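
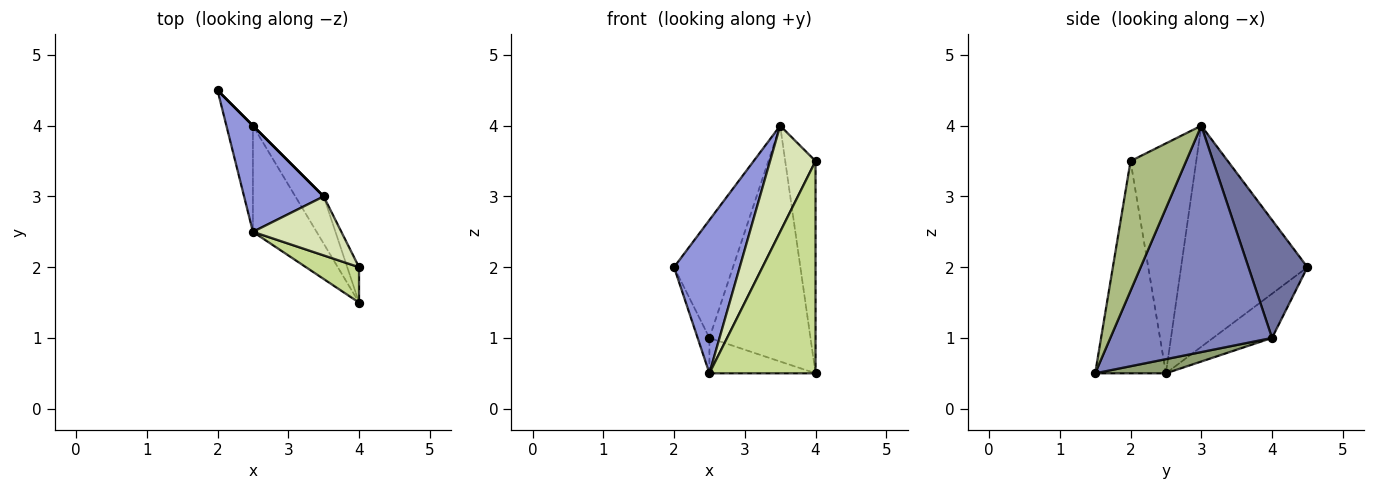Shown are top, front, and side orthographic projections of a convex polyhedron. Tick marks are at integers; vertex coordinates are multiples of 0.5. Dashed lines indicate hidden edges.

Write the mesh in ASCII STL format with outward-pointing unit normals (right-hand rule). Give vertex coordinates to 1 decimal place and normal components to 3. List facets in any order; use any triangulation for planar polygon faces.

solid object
 facet normal 0.707 0.707 0.000
  outer loop
   vertex 2.5 4.0 1.0
   vertex 2.0 4.5 2.0
   vertex 3.5 3.0 4.0
  endloop
 endfacet
 facet normal 0.843 0.527 -0.105
  outer loop
   vertex 2.5 4.0 1.0
   vertex 3.5 3.0 4.0
   vertex 4.0 1.5 0.5
  endloop
 endfacet
 facet normal -0.845 -0.439 0.304
  outer loop
   vertex 2.5 2.5 0.5
   vertex 3.5 3.0 4.0
   vertex 2.0 4.5 2.0
  endloop
 endfacet
 facet normal -0.845 0.169 -0.507
  outer loop
   vertex 2.5 2.5 0.5
   vertex 2.0 4.5 2.0
   vertex 2.5 4.0 1.0
  endloop
 endfacet
 facet normal 0.206 0.309 -0.928
  outer loop
   vertex 2.5 2.5 0.5
   vertex 2.5 4.0 1.0
   vertex 4.0 1.5 0.5
  endloop
 endfacet
 facet normal 0.875 0.477 -0.080
  outer loop
   vertex 4.0 2.0 3.5
   vertex 4.0 1.5 0.5
   vertex 3.5 3.0 4.0
  endloop
 endfacet
 facet normal -0.549 -0.824 0.137
  outer loop
   vertex 4.0 2.0 3.5
   vertex 2.5 2.5 0.5
   vertex 4.0 1.5 0.5
  endloop
 endfacet
 facet normal -0.784 -0.543 0.302
  outer loop
   vertex 4.0 2.0 3.5
   vertex 3.5 3.0 4.0
   vertex 2.5 2.5 0.5
  endloop
 endfacet
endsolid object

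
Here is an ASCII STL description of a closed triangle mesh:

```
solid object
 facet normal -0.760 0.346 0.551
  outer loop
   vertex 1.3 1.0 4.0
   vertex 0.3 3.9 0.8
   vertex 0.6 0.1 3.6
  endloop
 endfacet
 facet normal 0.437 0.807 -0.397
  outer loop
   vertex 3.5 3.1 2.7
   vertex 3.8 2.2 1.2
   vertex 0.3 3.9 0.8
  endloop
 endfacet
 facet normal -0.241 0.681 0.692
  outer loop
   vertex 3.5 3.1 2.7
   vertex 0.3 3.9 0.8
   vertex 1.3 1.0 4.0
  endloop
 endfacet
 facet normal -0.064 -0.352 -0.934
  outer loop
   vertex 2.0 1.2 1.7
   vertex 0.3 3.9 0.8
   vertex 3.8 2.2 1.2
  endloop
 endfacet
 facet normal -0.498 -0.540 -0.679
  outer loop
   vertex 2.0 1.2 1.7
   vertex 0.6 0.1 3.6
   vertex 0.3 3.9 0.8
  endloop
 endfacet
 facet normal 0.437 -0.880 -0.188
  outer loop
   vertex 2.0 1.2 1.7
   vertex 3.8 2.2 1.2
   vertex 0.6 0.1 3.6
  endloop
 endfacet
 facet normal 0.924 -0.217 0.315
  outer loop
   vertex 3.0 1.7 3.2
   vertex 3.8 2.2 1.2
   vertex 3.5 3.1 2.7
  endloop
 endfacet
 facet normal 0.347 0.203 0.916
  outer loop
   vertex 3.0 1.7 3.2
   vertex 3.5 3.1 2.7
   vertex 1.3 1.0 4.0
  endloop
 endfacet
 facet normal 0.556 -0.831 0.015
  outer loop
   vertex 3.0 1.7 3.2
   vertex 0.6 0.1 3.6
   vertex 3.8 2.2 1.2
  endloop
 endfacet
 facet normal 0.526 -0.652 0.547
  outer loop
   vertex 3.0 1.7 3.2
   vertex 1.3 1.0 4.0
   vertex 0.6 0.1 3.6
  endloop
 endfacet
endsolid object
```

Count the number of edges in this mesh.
15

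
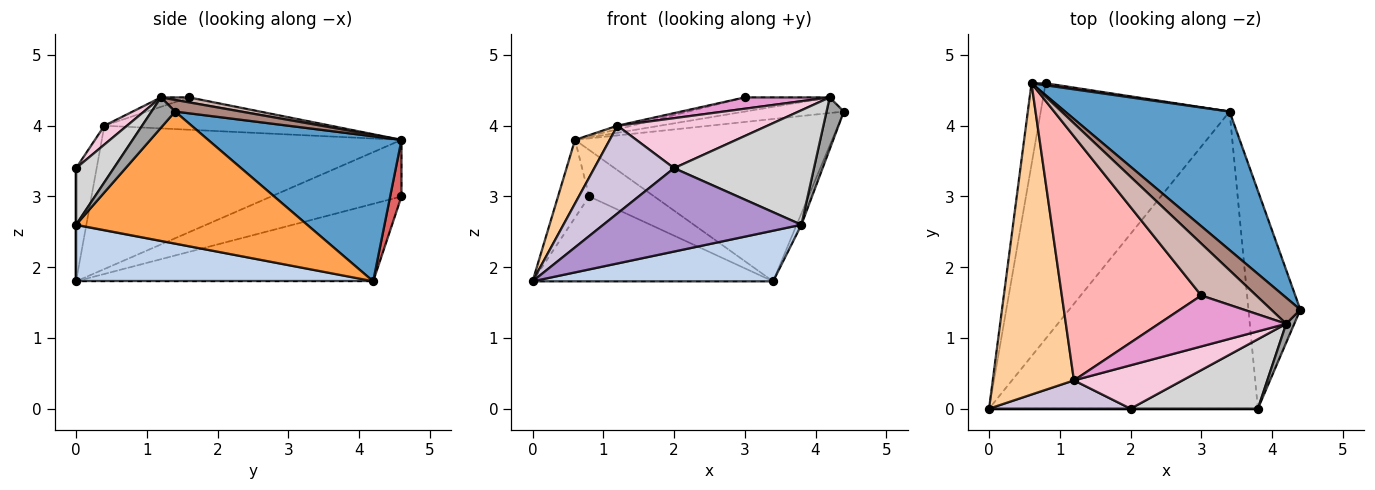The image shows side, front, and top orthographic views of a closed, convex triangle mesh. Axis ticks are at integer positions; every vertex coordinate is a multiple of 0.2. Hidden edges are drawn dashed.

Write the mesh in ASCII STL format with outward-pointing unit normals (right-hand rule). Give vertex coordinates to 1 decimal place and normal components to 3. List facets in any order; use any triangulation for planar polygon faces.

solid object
 facet normal 0.497 0.660 0.563
  outer loop
   vertex 3.4 4.2 1.8
   vertex 0.6 4.6 3.8
   vertex 4.4 1.4 4.2
  endloop
 endfacet
 facet normal 0.203 -0.164 -0.965
  outer loop
   vertex 3.8 0.0 2.6
   vertex 0.0 0.0 1.8
   vertex 3.4 4.2 1.8
  endloop
 endfacet
 facet normal 0.931 0.019 -0.366
  outer loop
   vertex 3.8 0.0 2.6
   vertex 3.4 4.2 1.8
   vertex 4.4 1.4 4.2
  endloop
 endfacet
 facet normal -0.866 -0.100 0.490
  outer loop
   vertex 1.2 0.4 4.0
   vertex 0.6 4.6 3.8
   vertex 0.0 0.0 1.8
  endloop
 endfacet
 facet normal -0.945 0.226 -0.236
  outer loop
   vertex 0.8 4.6 3.0
   vertex 0.0 0.0 1.8
   vertex 0.6 4.6 3.8
  endloop
 endfacet
 facet normal -0.363 0.294 -0.884
  outer loop
   vertex 0.8 4.6 3.0
   vertex 3.4 4.2 1.8
   vertex 0.0 0.0 1.8
  endloop
 endfacet
 facet normal 0.171 0.984 0.043
  outer loop
   vertex 0.8 4.6 3.0
   vertex 0.6 4.6 3.8
   vertex 3.4 4.2 1.8
  endloop
 endfacet
 facet normal -0.226 0.014 0.974
  outer loop
   vertex 3.0 1.6 4.4
   vertex 0.6 4.6 3.8
   vertex 1.2 0.4 4.0
  endloop
 endfacet
 facet normal 0.000 -1.000 0.000
  outer loop
   vertex 2.0 0.0 3.4
   vertex 0.0 0.0 1.8
   vertex 3.8 0.0 2.6
  endloop
 endfacet
 facet normal -0.239 -0.924 0.298
  outer loop
   vertex 2.0 0.0 3.4
   vertex 1.2 0.4 4.0
   vertex 0.0 0.0 1.8
  endloop
 endfacet
 facet normal 0.324 0.487 0.811
  outer loop
   vertex 4.2 1.2 4.4
   vertex 4.4 1.4 4.2
   vertex 0.6 4.6 3.8
  endloop
 endfacet
 facet normal 0.087 0.262 0.961
  outer loop
   vertex 4.2 1.2 4.4
   vertex 0.6 4.6 3.8
   vertex 3.0 1.6 4.4
  endloop
 endfacet
 facet normal -0.072 -0.216 0.974
  outer loop
   vertex 4.2 1.2 4.4
   vertex 3.0 1.6 4.4
   vertex 1.2 0.4 4.0
  endloop
 endfacet
 facet normal 0.113 -0.750 0.651
  outer loop
   vertex 4.2 1.2 4.4
   vertex 1.2 0.4 4.0
   vertex 2.0 0.0 3.4
  endloop
 endfacet
 facet normal 0.788 -0.578 0.210
  outer loop
   vertex 4.2 1.2 4.4
   vertex 3.8 0.0 2.6
   vertex 4.4 1.4 4.2
  endloop
 endfacet
 facet normal 0.225 -0.833 0.505
  outer loop
   vertex 4.2 1.2 4.4
   vertex 2.0 0.0 3.4
   vertex 3.8 0.0 2.6
  endloop
 endfacet
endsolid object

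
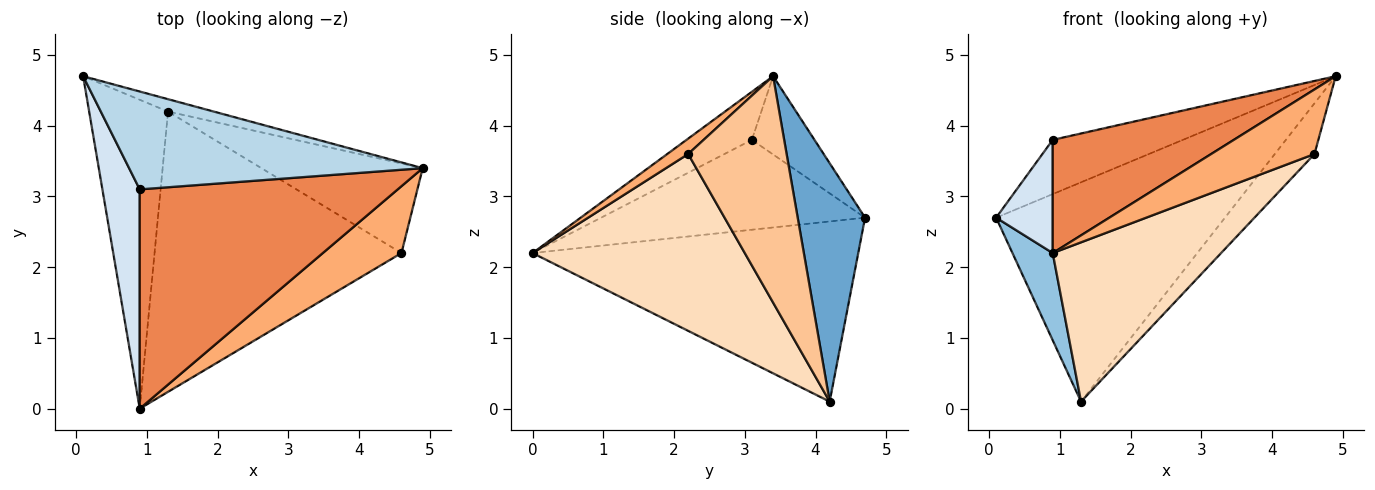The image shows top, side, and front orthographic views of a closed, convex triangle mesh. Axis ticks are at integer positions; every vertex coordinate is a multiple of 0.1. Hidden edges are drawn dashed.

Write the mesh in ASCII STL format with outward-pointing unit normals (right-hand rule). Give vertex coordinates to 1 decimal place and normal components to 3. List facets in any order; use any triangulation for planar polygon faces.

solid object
 facet normal 0.282 0.958 -0.054
  outer loop
   vertex 1.3 4.2 0.1
   vertex 0.1 4.7 2.7
   vertex 4.9 3.4 4.7
  endloop
 endfacet
 facet normal -0.910 -0.113 -0.398
  outer loop
   vertex 1.3 4.2 0.1
   vertex 0.9 0.0 2.2
   vertex 0.1 4.7 2.7
  endloop
 endfacet
 facet normal -0.227 0.472 0.852
  outer loop
   vertex 0.9 3.1 3.8
   vertex 4.9 3.4 4.7
   vertex 0.1 4.7 2.7
  endloop
 endfacet
 facet normal -0.906 -0.194 0.376
  outer loop
   vertex 0.9 3.1 3.8
   vertex 0.1 4.7 2.7
   vertex 0.9 0.0 2.2
  endloop
 endfacet
 facet normal -0.163 -0.452 0.877
  outer loop
   vertex 0.9 3.1 3.8
   vertex 0.9 0.0 2.2
   vertex 4.9 3.4 4.7
  endloop
 endfacet
 facet normal 0.139 -0.688 0.712
  outer loop
   vertex 4.6 2.2 3.6
   vertex 4.9 3.4 4.7
   vertex 0.9 0.0 2.2
  endloop
 endfacet
 facet normal 0.774 0.312 -0.551
  outer loop
   vertex 4.6 2.2 3.6
   vertex 1.3 4.2 0.1
   vertex 4.9 3.4 4.7
  endloop
 endfacet
 facet normal 0.529 -0.419 -0.738
  outer loop
   vertex 4.6 2.2 3.6
   vertex 0.9 0.0 2.2
   vertex 1.3 4.2 0.1
  endloop
 endfacet
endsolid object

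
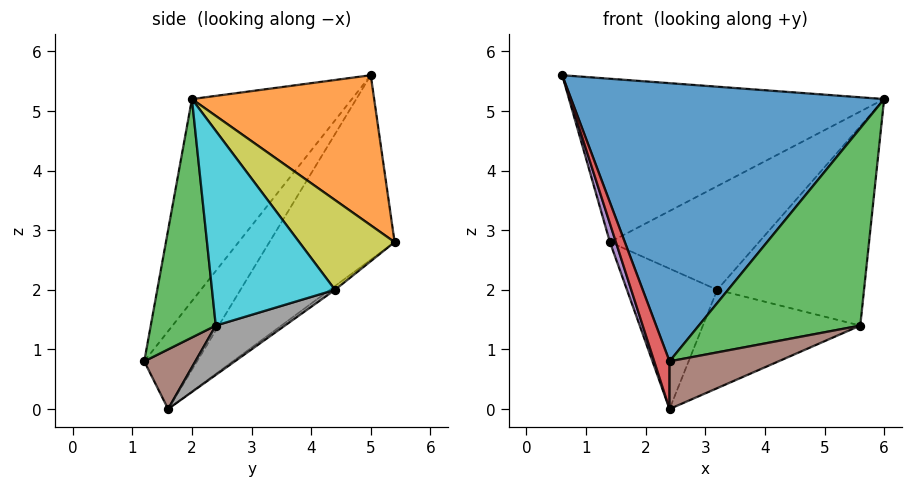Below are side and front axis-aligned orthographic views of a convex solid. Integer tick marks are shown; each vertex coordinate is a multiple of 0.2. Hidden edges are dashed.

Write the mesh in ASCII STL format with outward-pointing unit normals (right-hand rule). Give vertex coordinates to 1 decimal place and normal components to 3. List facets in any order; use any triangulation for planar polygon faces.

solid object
 facet normal -0.401 -0.785 0.471
  outer loop
   vertex 2.4 1.2 0.8
   vertex 6.0 2.0 5.2
   vertex 0.6 5.0 5.6
  endloop
 endfacet
 facet normal 0.484 0.836 0.258
  outer loop
   vertex 1.4 5.4 2.8
   vertex 0.6 5.0 5.6
   vertex 6.0 2.0 5.2
  endloop
 endfacet
 facet normal 0.370 -0.919 -0.136
  outer loop
   vertex 5.6 2.4 1.4
   vertex 6.0 2.0 5.2
   vertex 2.4 1.2 0.8
  endloop
 endfacet
 facet normal -0.951 -0.276 -0.138
  outer loop
   vertex 2.4 1.6 0.0
   vertex 2.4 1.2 0.8
   vertex 0.6 5.0 5.6
  endloop
 endfacet
 facet normal -0.959 -0.046 -0.280
  outer loop
   vertex 2.4 1.6 0.0
   vertex 0.6 5.0 5.6
   vertex 1.4 5.4 2.8
  endloop
 endfacet
 facet normal 0.387 -0.825 -0.412
  outer loop
   vertex 2.4 1.6 0.0
   vertex 5.6 2.4 1.4
   vertex 2.4 1.2 0.8
  endloop
 endfacet
 facet normal -0.033 0.587 -0.809
  outer loop
   vertex 3.2 4.4 2.0
   vertex 2.4 1.6 0.0
   vertex 1.4 5.4 2.8
  endloop
 endfacet
 facet normal 0.229 0.522 -0.822
  outer loop
   vertex 3.2 4.4 2.0
   vertex 5.6 2.4 1.4
   vertex 2.4 1.6 0.0
  endloop
 endfacet
 facet normal 0.532 0.832 0.158
  outer loop
   vertex 3.2 4.4 2.0
   vertex 1.4 5.4 2.8
   vertex 6.0 2.0 5.2
  endloop
 endfacet
 facet normal 0.642 0.767 0.013
  outer loop
   vertex 3.2 4.4 2.0
   vertex 6.0 2.0 5.2
   vertex 5.6 2.4 1.4
  endloop
 endfacet
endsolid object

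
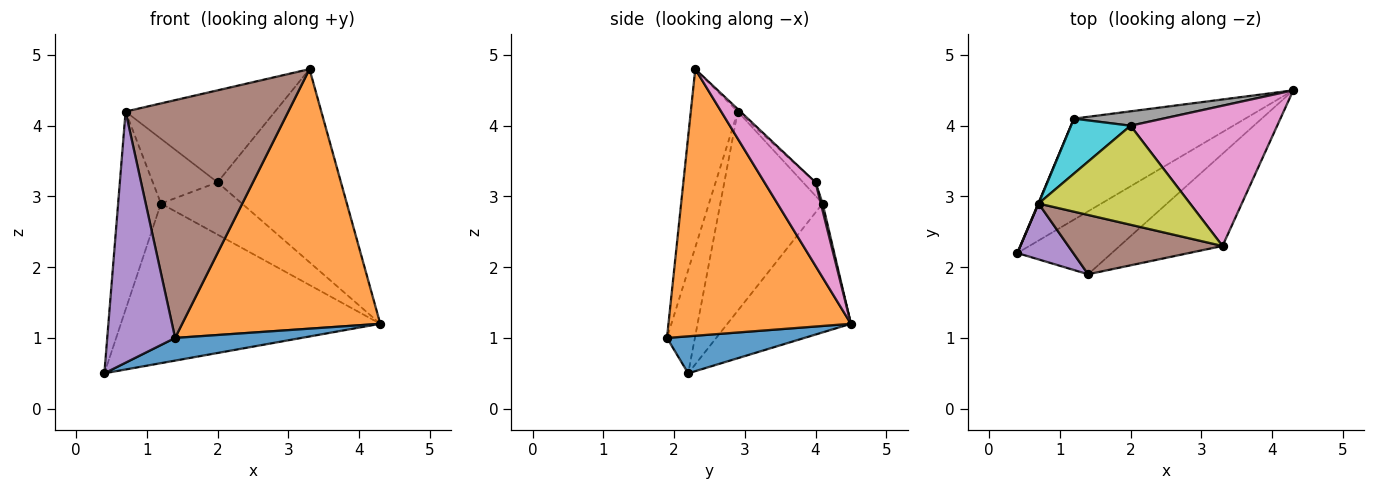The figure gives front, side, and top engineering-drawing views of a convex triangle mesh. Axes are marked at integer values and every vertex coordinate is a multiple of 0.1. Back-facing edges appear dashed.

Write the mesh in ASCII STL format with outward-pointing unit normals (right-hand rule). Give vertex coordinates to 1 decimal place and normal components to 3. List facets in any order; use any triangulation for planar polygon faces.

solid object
 facet normal 0.346 -0.318 -0.883
  outer loop
   vertex 1.4 1.9 1.0
   vertex 0.4 2.2 0.5
   vertex 4.3 4.5 1.2
  endloop
 endfacet
 facet normal 0.655 -0.712 -0.253
  outer loop
   vertex 1.4 1.9 1.0
   vertex 4.3 4.5 1.2
   vertex 3.3 2.3 4.8
  endloop
 endfacet
 facet normal -0.373 0.784 -0.496
  outer loop
   vertex 1.2 4.1 2.9
   vertex 4.3 4.5 1.2
   vertex 0.4 2.2 0.5
  endloop
 endfacet
 facet normal -0.922 0.386 0.002
  outer loop
   vertex 0.7 2.9 4.2
   vertex 1.2 4.1 2.9
   vertex 0.4 2.2 0.5
  endloop
 endfacet
 facet normal -0.373 -0.906 0.202
  outer loop
   vertex 0.7 2.9 4.2
   vertex 0.4 2.2 0.5
   vertex 1.4 1.9 1.0
  endloop
 endfacet
 facet normal -0.269 -0.934 0.233
  outer loop
   vertex 0.7 2.9 4.2
   vertex 1.4 1.9 1.0
   vertex 3.3 2.3 4.8
  endloop
 endfacet
 facet normal 0.318 0.767 0.557
  outer loop
   vertex 2.0 4.0 3.2
   vertex 3.3 2.3 4.8
   vertex 4.3 4.5 1.2
  endloop
 endfacet
 facet normal 0.021 0.964 0.265
  outer loop
   vertex 2.0 4.0 3.2
   vertex 4.3 4.5 1.2
   vertex 1.2 4.1 2.9
  endloop
 endfacet
 facet normal -0.012 0.680 0.733
  outer loop
   vertex 2.0 4.0 3.2
   vertex 0.7 2.9 4.2
   vertex 3.3 2.3 4.8
  endloop
 endfacet
 facet normal -0.146 0.754 0.640
  outer loop
   vertex 2.0 4.0 3.2
   vertex 1.2 4.1 2.9
   vertex 0.7 2.9 4.2
  endloop
 endfacet
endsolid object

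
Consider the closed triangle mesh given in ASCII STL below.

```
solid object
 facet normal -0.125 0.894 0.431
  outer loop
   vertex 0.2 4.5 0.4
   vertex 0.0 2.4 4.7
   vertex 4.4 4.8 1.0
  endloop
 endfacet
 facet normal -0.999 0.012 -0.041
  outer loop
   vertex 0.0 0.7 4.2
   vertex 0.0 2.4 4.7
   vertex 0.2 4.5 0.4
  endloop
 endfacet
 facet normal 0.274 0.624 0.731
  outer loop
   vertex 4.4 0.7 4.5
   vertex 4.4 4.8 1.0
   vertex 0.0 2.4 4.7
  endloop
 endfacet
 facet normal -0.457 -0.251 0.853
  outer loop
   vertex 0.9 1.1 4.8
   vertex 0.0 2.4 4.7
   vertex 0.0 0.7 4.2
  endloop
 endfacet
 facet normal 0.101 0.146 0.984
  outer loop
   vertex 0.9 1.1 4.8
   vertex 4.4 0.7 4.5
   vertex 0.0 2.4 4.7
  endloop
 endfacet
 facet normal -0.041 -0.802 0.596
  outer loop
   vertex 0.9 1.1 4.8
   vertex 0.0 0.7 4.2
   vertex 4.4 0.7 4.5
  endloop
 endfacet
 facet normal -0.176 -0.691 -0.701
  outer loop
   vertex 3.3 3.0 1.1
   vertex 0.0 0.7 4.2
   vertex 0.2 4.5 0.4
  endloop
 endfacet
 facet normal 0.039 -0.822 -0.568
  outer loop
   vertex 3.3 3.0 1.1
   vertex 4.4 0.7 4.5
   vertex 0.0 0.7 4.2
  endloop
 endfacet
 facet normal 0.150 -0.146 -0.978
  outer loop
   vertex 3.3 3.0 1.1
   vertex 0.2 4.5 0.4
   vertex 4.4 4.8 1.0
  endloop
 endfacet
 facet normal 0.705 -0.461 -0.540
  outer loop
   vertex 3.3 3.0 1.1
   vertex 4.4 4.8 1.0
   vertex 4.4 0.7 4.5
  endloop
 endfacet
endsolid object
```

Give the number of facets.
10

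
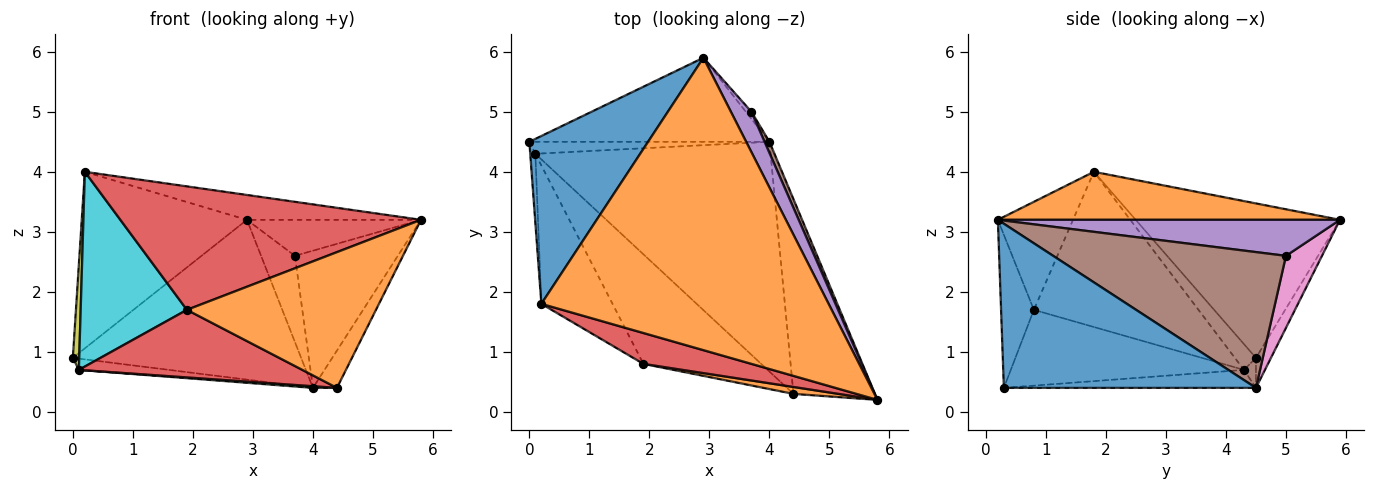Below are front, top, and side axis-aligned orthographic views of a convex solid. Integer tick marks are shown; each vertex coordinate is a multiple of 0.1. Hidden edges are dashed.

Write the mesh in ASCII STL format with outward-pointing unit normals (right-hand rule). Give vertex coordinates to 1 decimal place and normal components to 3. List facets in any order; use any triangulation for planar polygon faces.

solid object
 facet normal -0.667 0.540 0.513
  outer loop
   vertex 0.2 1.8 4.0
   vertex 2.9 5.9 3.2
   vertex 0.0 4.5 0.9
  endloop
 endfacet
 facet normal 0.164 0.084 0.983
  outer loop
   vertex 0.2 1.8 4.0
   vertex 5.8 0.2 3.2
   vertex 2.9 5.9 3.2
  endloop
 endfacet
 facet normal -0.058 0.884 -0.465
  outer loop
   vertex 4.0 4.5 0.4
   vertex 0.0 4.5 0.9
   vertex 2.9 5.9 3.2
  endloop
 endfacet
 facet normal -0.236 -0.943 0.236
  outer loop
   vertex 1.9 0.8 1.7
   vertex 5.8 0.2 3.2
   vertex 0.2 1.8 4.0
  endloop
 endfacet
 facet normal 0.795 0.404 0.453
  outer loop
   vertex 3.7 5.0 2.6
   vertex 2.9 5.9 3.2
   vertex 5.8 0.2 3.2
  endloop
 endfacet
 facet normal 0.914 0.404 0.033
  outer loop
   vertex 3.7 5.0 2.6
   vertex 5.8 0.2 3.2
   vertex 4.0 4.5 0.4
  endloop
 endfacet
 facet normal 0.727 0.684 -0.056
  outer loop
   vertex 3.7 5.0 2.6
   vertex 4.0 4.5 0.4
   vertex 2.9 5.9 3.2
  endloop
 endfacet
 facet normal -0.091 0.681 -0.727
  outer loop
   vertex 0.1 4.3 0.7
   vertex 0.0 4.5 0.9
   vertex 4.0 4.5 0.4
  endloop
 endfacet
 facet normal -0.941 -0.284 -0.186
  outer loop
   vertex 0.1 4.3 0.7
   vertex 0.2 1.8 4.0
   vertex 0.0 4.5 0.9
  endloop
 endfacet
 facet normal -0.784 -0.506 -0.360
  outer loop
   vertex 0.1 4.3 0.7
   vertex 1.9 0.8 1.7
   vertex 0.2 1.8 4.0
  endloop
 endfacet
 facet normal 0.892 0.085 -0.443
  outer loop
   vertex 4.4 0.3 0.4
   vertex 4.0 4.5 0.4
   vertex 5.8 0.2 3.2
  endloop
 endfacet
 facet normal -0.171 -0.984 0.050
  outer loop
   vertex 4.4 0.3 0.4
   vertex 5.8 0.2 3.2
   vertex 1.9 0.8 1.7
  endloop
 endfacet
 facet normal -0.076 -0.007 -0.997
  outer loop
   vertex 4.4 0.3 0.4
   vertex 0.1 4.3 0.7
   vertex 4.0 4.5 0.4
  endloop
 endfacet
 facet normal -0.480 -0.460 -0.747
  outer loop
   vertex 4.4 0.3 0.4
   vertex 1.9 0.8 1.7
   vertex 0.1 4.3 0.7
  endloop
 endfacet
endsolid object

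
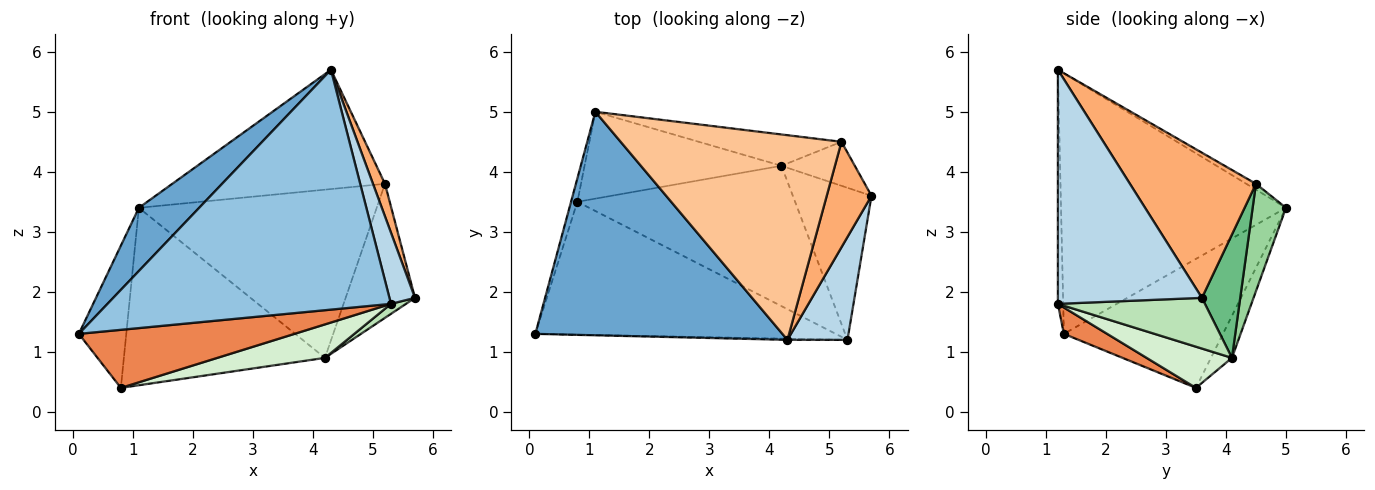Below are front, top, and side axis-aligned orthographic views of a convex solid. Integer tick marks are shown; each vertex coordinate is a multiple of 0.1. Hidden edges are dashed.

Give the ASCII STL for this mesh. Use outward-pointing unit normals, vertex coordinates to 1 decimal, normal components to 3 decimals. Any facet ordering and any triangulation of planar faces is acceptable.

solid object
 facet normal -0.712 -0.191 0.676
  outer loop
   vertex 4.3 1.2 5.7
   vertex 1.1 5.0 3.4
   vertex 0.1 1.3 1.3
  endloop
 endfacet
 facet normal -0.019 -1.000 -0.005
  outer loop
   vertex 5.3 1.2 1.8
   vertex 4.3 1.2 5.7
   vertex 0.1 1.3 1.3
  endloop
 endfacet
 facet normal 0.955 -0.169 0.245
  outer loop
   vertex 5.3 1.2 1.8
   vertex 5.7 3.6 1.9
   vertex 4.3 1.2 5.7
  endloop
 endfacet
 facet normal -0.957 0.285 -0.047
  outer loop
   vertex 0.8 3.5 0.4
   vertex 0.1 1.3 1.3
   vertex 1.1 5.0 3.4
  endloop
 endfacet
 facet normal 0.080 -0.399 -0.913
  outer loop
   vertex 0.8 3.5 0.4
   vertex 5.3 1.2 1.8
   vertex 0.1 1.3 1.3
  endloop
 endfacet
 facet normal 0.952 -0.091 0.293
  outer loop
   vertex 5.2 4.5 3.8
   vertex 4.3 1.2 5.7
   vertex 5.7 3.6 1.9
  endloop
 endfacet
 facet normal -0.023 0.504 0.864
  outer loop
   vertex 5.2 4.5 3.8
   vertex 1.1 5.0 3.4
   vertex 4.3 1.2 5.7
  endloop
 endfacet
 facet normal -0.093 0.894 -0.438
  outer loop
   vertex 4.2 4.1 0.9
   vertex 0.8 3.5 0.4
   vertex 1.1 5.0 3.4
  endloop
 endfacet
 facet normal 0.465 0.841 -0.276
  outer loop
   vertex 4.2 4.1 0.9
   vertex 5.2 4.5 3.8
   vertex 5.7 3.6 1.9
  endloop
 endfacet
 facet normal 0.136 0.974 -0.181
  outer loop
   vertex 4.2 4.1 0.9
   vertex 1.1 5.0 3.4
   vertex 5.2 4.5 3.8
  endloop
 endfacet
 facet normal 0.541 -0.055 -0.839
  outer loop
   vertex 4.2 4.1 0.9
   vertex 5.7 3.6 1.9
   vertex 5.3 1.2 1.8
  endloop
 endfacet
 facet normal 0.181 -0.228 -0.957
  outer loop
   vertex 4.2 4.1 0.9
   vertex 5.3 1.2 1.8
   vertex 0.8 3.5 0.4
  endloop
 endfacet
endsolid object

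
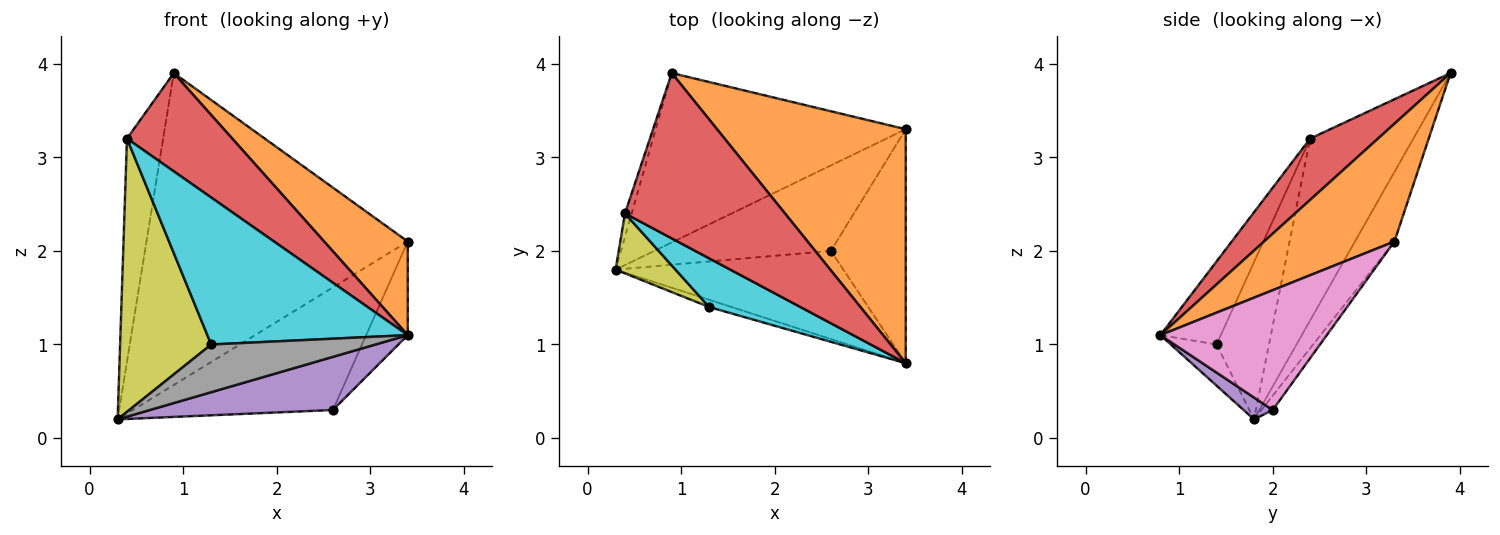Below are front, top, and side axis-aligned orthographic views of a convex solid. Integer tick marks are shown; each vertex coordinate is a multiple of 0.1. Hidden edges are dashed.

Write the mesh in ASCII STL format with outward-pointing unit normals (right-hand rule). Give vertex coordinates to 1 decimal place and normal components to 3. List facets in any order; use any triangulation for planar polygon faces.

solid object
 facet normal -0.132 0.871 -0.473
  outer loop
   vertex 3.4 3.3 2.1
   vertex 0.3 1.8 0.2
   vertex 0.9 3.9 3.9
  endloop
 endfacet
 facet normal 0.501 -0.321 0.803
  outer loop
   vertex 3.4 3.3 2.1
   vertex 0.9 3.9 3.9
   vertex 3.4 0.8 1.1
  endloop
 endfacet
 facet normal -0.943 0.331 -0.035
  outer loop
   vertex 0.4 2.4 3.2
   vertex 0.9 3.9 3.9
   vertex 0.3 1.8 0.2
  endloop
 endfacet
 facet normal 0.313 -0.485 0.817
  outer loop
   vertex 0.4 2.4 3.2
   vertex 3.4 0.8 1.1
   vertex 0.9 3.9 3.9
  endloop
 endfacet
 facet normal 0.082 -0.514 -0.854
  outer loop
   vertex 2.6 2.0 0.3
   vertex 3.4 0.8 1.1
   vertex 0.3 1.8 0.2
  endloop
 endfacet
 facet normal -0.046 0.819 -0.571
  outer loop
   vertex 2.6 2.0 0.3
   vertex 0.3 1.8 0.2
   vertex 3.4 3.3 2.1
  endloop
 endfacet
 facet normal 0.830 0.207 -0.518
  outer loop
   vertex 2.6 2.0 0.3
   vertex 3.4 3.3 2.1
   vertex 3.4 0.8 1.1
  endloop
 endfacet
 facet normal -0.265 -0.953 -0.145
  outer loop
   vertex 1.3 1.4 1.0
   vertex 0.3 1.8 0.2
   vertex 3.4 0.8 1.1
  endloop
 endfacet
 facet normal -0.490 -0.852 0.187
  outer loop
   vertex 1.3 1.4 1.0
   vertex 0.4 2.4 3.2
   vertex 0.3 1.8 0.2
  endloop
 endfacet
 facet normal -0.275 -0.913 0.302
  outer loop
   vertex 1.3 1.4 1.0
   vertex 3.4 0.8 1.1
   vertex 0.4 2.4 3.2
  endloop
 endfacet
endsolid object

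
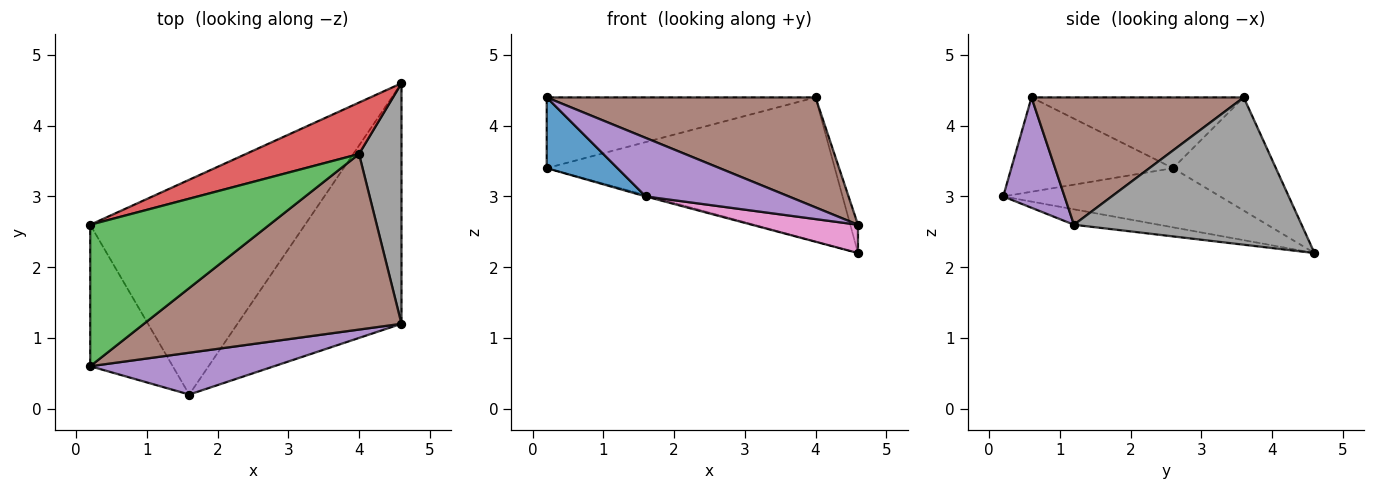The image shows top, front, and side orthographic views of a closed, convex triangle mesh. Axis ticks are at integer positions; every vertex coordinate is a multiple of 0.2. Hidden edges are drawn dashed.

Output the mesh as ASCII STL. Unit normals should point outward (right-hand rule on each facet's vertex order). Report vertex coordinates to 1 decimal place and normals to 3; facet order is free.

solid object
 facet normal -0.715 -0.313 -0.625
  outer loop
   vertex 0.2 2.6 3.4
   vertex 1.6 0.2 3.0
   vertex 0.2 0.6 4.4
  endloop
 endfacet
 facet normal -0.266 0.006 -0.964
  outer loop
   vertex 0.2 2.6 3.4
   vertex 4.6 4.6 2.2
   vertex 1.6 0.2 3.0
  endloop
 endfacet
 facet normal -0.333 0.422 0.843
  outer loop
   vertex 0.2 2.6 3.4
   vertex 0.2 0.6 4.4
   vertex 4.0 3.6 4.4
  endloop
 endfacet
 facet normal -0.319 0.893 0.319
  outer loop
   vertex 0.2 2.6 3.4
   vertex 4.0 3.6 4.4
   vertex 4.6 4.6 2.2
  endloop
 endfacet
 facet normal 0.329 -0.768 0.549
  outer loop
   vertex 4.6 1.2 2.6
   vertex 0.2 0.6 4.4
   vertex 1.6 0.2 3.0
  endloop
 endfacet
 facet normal 0.387 -0.490 0.782
  outer loop
   vertex 4.6 1.2 2.6
   vertex 4.0 3.6 4.4
   vertex 0.2 0.6 4.4
  endloop
 endfacet
 facet normal -0.093 -0.116 -0.989
  outer loop
   vertex 4.6 1.2 2.6
   vertex 1.6 0.2 3.0
   vertex 4.6 4.6 2.2
  endloop
 endfacet
 facet normal 0.960 0.033 0.277
  outer loop
   vertex 4.6 1.2 2.6
   vertex 4.6 4.6 2.2
   vertex 4.0 3.6 4.4
  endloop
 endfacet
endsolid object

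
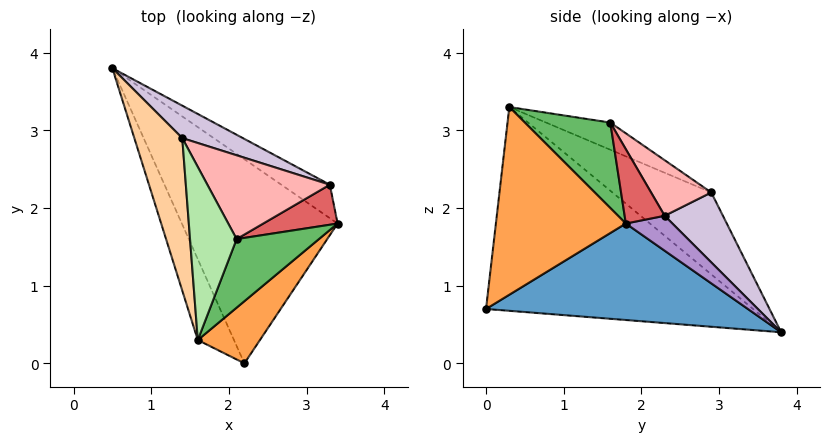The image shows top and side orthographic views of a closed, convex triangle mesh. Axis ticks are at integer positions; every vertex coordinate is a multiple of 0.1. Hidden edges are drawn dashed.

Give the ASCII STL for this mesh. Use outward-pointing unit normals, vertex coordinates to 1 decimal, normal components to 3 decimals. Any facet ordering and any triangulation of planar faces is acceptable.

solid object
 facet normal 0.519 0.166 -0.838
  outer loop
   vertex 2.2 0.0 0.7
   vertex 0.5 3.8 0.4
   vertex 3.4 1.8 1.8
  endloop
 endfacet
 facet normal -0.896 -0.414 -0.159
  outer loop
   vertex 2.2 0.0 0.7
   vertex 1.6 0.3 3.3
   vertex 0.5 3.8 0.4
  endloop
 endfacet
 facet normal 0.732 -0.636 0.242
  outer loop
   vertex 2.2 0.0 0.7
   vertex 3.4 1.8 1.8
   vertex 1.6 0.3 3.3
  endloop
 endfacet
 facet normal -0.854 0.146 0.500
  outer loop
   vertex 1.4 2.9 2.2
   vertex 0.5 3.8 0.4
   vertex 1.6 0.3 3.3
  endloop
 endfacet
 facet normal 0.710 -0.168 0.684
  outer loop
   vertex 2.1 1.6 3.1
   vertex 1.6 0.3 3.3
   vertex 3.4 1.8 1.8
  endloop
 endfacet
 facet normal -0.479 0.311 0.821
  outer loop
   vertex 2.1 1.6 3.1
   vertex 1.4 2.9 2.2
   vertex 1.6 0.3 3.3
  endloop
 endfacet
 facet normal 0.707 0.000 0.707
  outer loop
   vertex 3.3 2.3 1.9
   vertex 2.1 1.6 3.1
   vertex 3.4 1.8 1.8
  endloop
 endfacet
 facet normal 0.314 0.649 0.693
  outer loop
   vertex 3.3 2.3 1.9
   vertex 1.4 2.9 2.2
   vertex 2.1 1.6 3.1
  endloop
 endfacet
 facet normal 0.563 0.269 -0.782
  outer loop
   vertex 3.3 2.3 1.9
   vertex 3.4 1.8 1.8
   vertex 0.5 3.8 0.4
  endloop
 endfacet
 facet normal 0.329 0.900 0.285
  outer loop
   vertex 3.3 2.3 1.9
   vertex 0.5 3.8 0.4
   vertex 1.4 2.9 2.2
  endloop
 endfacet
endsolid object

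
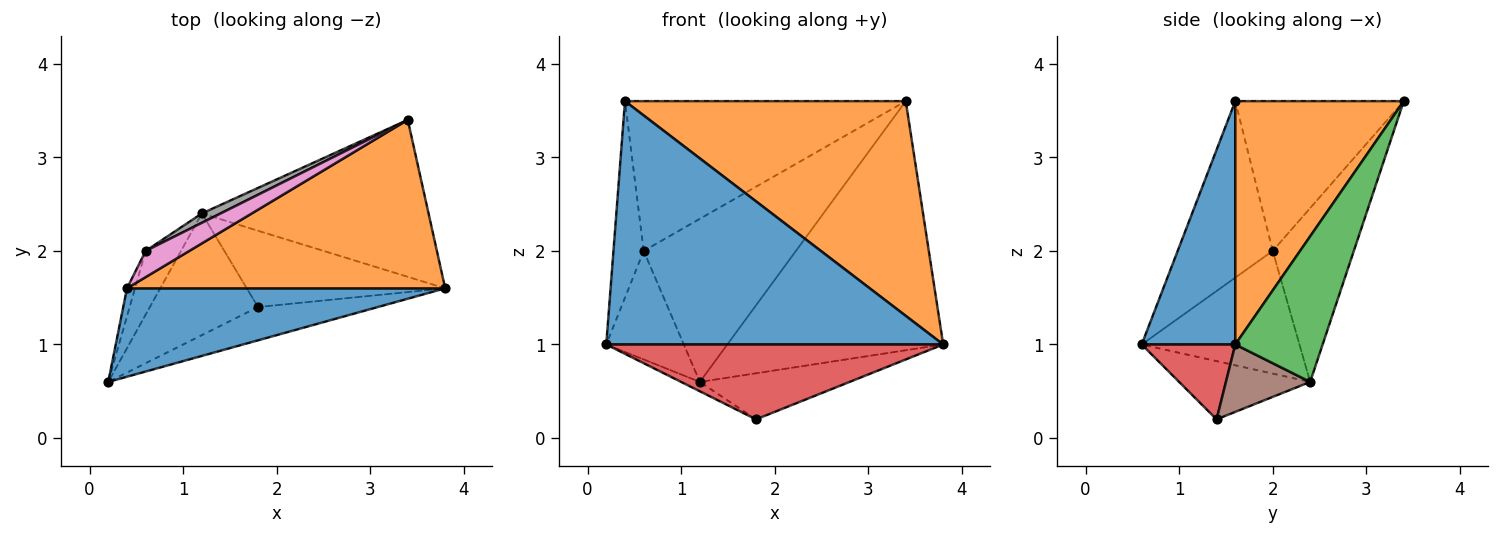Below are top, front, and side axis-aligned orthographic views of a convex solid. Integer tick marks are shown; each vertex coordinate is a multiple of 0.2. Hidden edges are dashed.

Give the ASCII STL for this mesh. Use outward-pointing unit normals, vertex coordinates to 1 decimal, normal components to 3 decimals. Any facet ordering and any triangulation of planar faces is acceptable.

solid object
 facet normal 0.253 -0.909 0.330
  outer loop
   vertex 0.4 1.6 3.6
   vertex 0.2 0.6 1.0
   vertex 3.8 1.6 1.0
  endloop
 endfacet
 facet normal 0.427 -0.711 0.558
  outer loop
   vertex 0.4 1.6 3.6
   vertex 3.8 1.6 1.0
   vertex 3.4 3.4 3.6
  endloop
 endfacet
 facet normal 0.324 0.800 -0.504
  outer loop
   vertex 1.2 2.4 0.6
   vertex 3.4 3.4 3.6
   vertex 3.8 1.6 1.0
  endloop
 endfacet
 facet normal 0.246 -0.886 -0.394
  outer loop
   vertex 1.8 1.4 0.2
   vertex 3.8 1.6 1.0
   vertex 0.2 0.6 1.0
  endloop
 endfacet
 facet normal -0.473 0.068 -0.878
  outer loop
   vertex 1.8 1.4 0.2
   vertex 0.2 0.6 1.0
   vertex 1.2 2.4 0.6
  endloop
 endfacet
 facet normal 0.279 0.496 -0.822
  outer loop
   vertex 1.8 1.4 0.2
   vertex 1.2 2.4 0.6
   vertex 3.8 1.6 1.0
  endloop
 endfacet
 facet normal -0.509 0.848 0.148
  outer loop
   vertex 0.6 2.0 2.0
   vertex 0.4 1.6 3.6
   vertex 3.4 3.4 3.6
  endloop
 endfacet
 facet normal -0.470 0.881 0.051
  outer loop
   vertex 0.6 2.0 2.0
   vertex 3.4 3.4 3.6
   vertex 1.2 2.4 0.6
  endloop
 endfacet
 facet normal -0.952 0.303 -0.043
  outer loop
   vertex 0.6 2.0 2.0
   vertex 0.2 0.6 1.0
   vertex 0.4 1.6 3.6
  endloop
 endfacet
 facet normal -0.869 0.427 -0.250
  outer loop
   vertex 0.6 2.0 2.0
   vertex 1.2 2.4 0.6
   vertex 0.2 0.6 1.0
  endloop
 endfacet
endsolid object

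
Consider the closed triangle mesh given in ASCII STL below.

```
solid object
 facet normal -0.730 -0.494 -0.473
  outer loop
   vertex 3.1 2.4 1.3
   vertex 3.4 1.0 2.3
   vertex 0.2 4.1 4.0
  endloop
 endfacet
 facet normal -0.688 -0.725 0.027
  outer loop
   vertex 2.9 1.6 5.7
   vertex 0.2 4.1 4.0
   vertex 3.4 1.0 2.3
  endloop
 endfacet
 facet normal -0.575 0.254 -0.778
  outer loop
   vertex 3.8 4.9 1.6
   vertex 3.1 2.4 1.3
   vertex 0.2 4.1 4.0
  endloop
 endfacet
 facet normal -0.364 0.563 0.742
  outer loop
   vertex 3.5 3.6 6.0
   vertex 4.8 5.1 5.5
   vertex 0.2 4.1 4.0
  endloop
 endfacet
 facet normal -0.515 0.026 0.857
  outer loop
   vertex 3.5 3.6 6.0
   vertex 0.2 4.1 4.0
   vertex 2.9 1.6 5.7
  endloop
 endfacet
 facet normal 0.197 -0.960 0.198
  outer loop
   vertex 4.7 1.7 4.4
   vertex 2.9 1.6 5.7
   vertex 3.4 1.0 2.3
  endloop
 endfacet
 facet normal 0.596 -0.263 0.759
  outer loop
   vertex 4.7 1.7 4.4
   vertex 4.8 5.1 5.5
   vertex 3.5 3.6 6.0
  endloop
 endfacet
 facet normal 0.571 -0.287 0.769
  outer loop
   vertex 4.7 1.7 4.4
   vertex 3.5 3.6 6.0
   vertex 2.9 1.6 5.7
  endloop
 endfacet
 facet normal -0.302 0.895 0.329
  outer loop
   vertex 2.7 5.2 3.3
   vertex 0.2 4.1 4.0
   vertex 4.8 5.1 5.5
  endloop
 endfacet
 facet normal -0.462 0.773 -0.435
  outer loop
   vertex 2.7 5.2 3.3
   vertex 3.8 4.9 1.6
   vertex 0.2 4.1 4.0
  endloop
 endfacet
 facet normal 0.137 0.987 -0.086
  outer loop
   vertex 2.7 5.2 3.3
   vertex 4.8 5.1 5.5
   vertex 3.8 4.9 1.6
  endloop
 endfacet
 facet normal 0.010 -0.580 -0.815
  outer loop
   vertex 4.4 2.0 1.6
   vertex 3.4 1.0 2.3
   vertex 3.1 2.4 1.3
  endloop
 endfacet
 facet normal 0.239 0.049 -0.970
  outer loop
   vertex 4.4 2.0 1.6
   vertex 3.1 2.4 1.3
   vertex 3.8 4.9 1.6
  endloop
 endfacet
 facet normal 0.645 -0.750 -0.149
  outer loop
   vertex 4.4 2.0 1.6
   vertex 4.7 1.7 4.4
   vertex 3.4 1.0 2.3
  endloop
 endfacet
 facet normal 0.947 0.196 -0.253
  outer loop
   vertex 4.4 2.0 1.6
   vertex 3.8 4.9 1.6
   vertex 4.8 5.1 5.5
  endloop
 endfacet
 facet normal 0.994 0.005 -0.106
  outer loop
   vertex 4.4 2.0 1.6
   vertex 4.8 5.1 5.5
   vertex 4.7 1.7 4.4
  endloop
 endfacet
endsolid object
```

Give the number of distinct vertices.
10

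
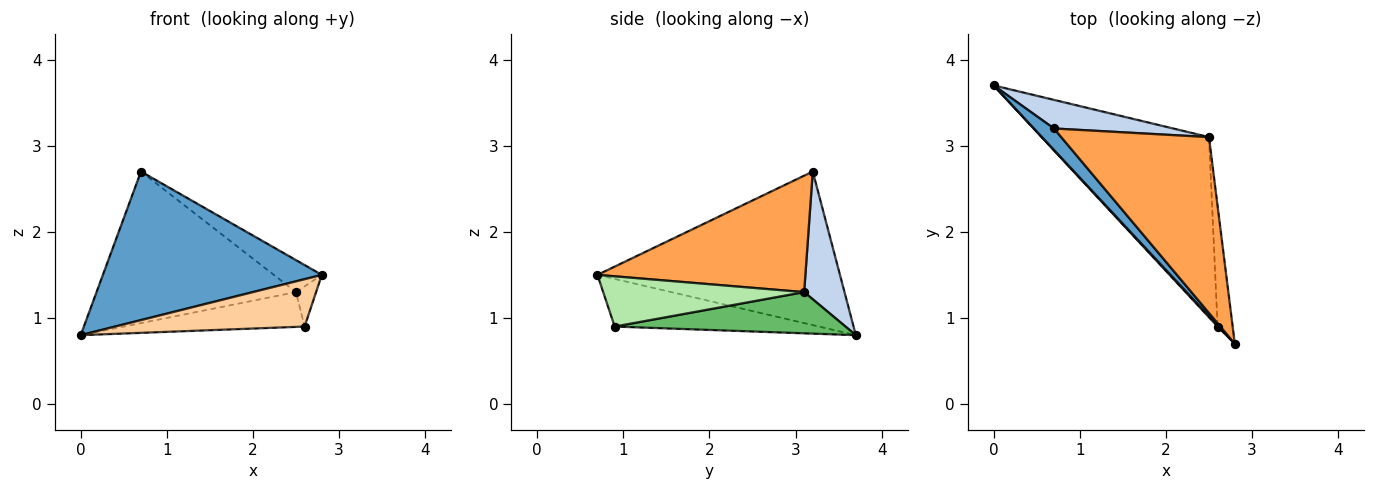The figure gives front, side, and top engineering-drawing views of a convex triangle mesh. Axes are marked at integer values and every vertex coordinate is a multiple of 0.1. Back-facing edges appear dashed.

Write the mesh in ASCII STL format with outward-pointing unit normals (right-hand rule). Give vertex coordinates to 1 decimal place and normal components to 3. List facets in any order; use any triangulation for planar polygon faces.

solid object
 facet normal -0.739 -0.667 0.097
  outer loop
   vertex 0.7 3.2 2.7
   vertex 0.0 3.7 0.8
   vertex 2.8 0.7 1.5
  endloop
 endfacet
 facet normal 0.195 0.964 0.182
  outer loop
   vertex 2.5 3.1 1.3
   vertex 0.0 3.7 0.8
   vertex 0.7 3.2 2.7
  endloop
 endfacet
 facet normal 0.613 0.141 0.778
  outer loop
   vertex 2.5 3.1 1.3
   vertex 0.7 3.2 2.7
   vertex 2.8 0.7 1.5
  endloop
 endfacet
 facet normal -0.733 -0.680 0.018
  outer loop
   vertex 2.6 0.9 0.9
   vertex 2.8 0.7 1.5
   vertex 0.0 3.7 0.8
  endloop
 endfacet
 facet normal 0.235 0.184 -0.954
  outer loop
   vertex 2.6 0.9 0.9
   vertex 0.0 3.7 0.8
   vertex 2.5 3.1 1.3
  endloop
 endfacet
 facet normal 0.953 0.095 -0.286
  outer loop
   vertex 2.6 0.9 0.9
   vertex 2.5 3.1 1.3
   vertex 2.8 0.7 1.5
  endloop
 endfacet
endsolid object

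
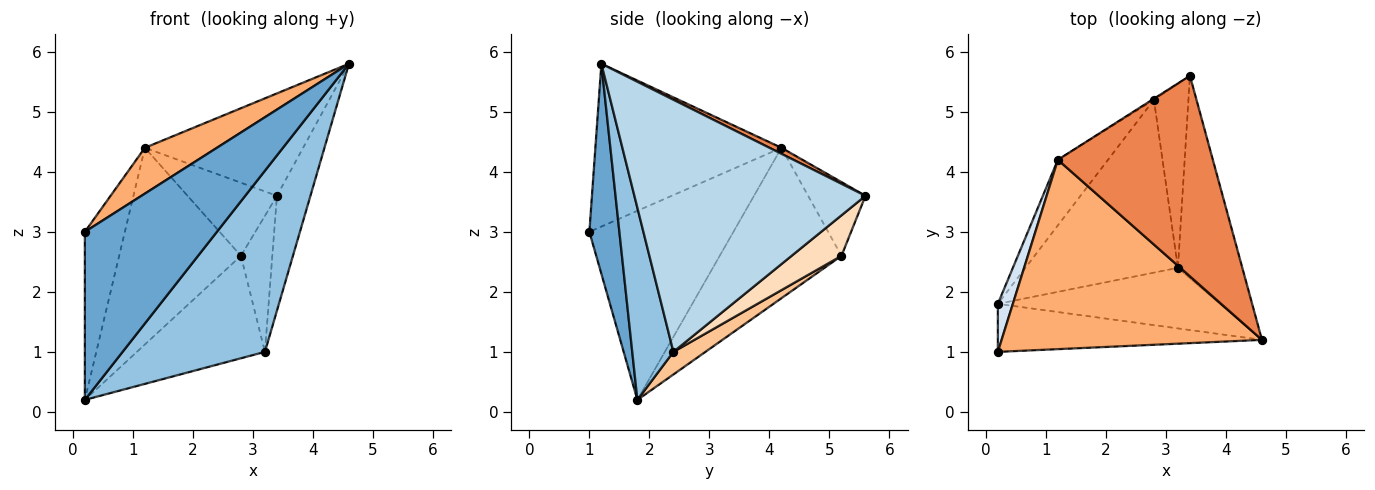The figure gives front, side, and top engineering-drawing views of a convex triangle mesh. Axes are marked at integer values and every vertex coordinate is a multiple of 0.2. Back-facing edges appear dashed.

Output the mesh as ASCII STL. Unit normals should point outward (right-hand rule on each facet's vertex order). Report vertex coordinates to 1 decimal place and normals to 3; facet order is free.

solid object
 facet normal 0.213 -0.939 -0.268
  outer loop
   vertex 0.2 1.0 3.0
   vertex 0.2 1.8 0.2
   vertex 4.6 1.2 5.8
  endloop
 endfacet
 facet normal 0.264 -0.915 -0.306
  outer loop
   vertex 3.2 2.4 1.0
   vertex 4.6 1.2 5.8
   vertex 0.2 1.8 0.2
  endloop
 endfacet
 facet normal 0.959 0.139 -0.245
  outer loop
   vertex 3.2 2.4 1.0
   vertex 3.4 5.6 3.6
   vertex 4.6 1.2 5.8
  endloop
 endfacet
 facet normal -0.961 0.267 0.076
  outer loop
   vertex 1.2 4.2 4.4
   vertex 0.2 1.8 0.2
   vertex 0.2 1.0 3.0
  endloop
 endfacet
 facet normal 0.034 0.454 0.890
  outer loop
   vertex 1.2 4.2 4.4
   vertex 4.6 1.2 5.8
   vertex 3.4 5.6 3.6
  endloop
 endfacet
 facet normal -0.519 -0.201 0.831
  outer loop
   vertex 1.2 4.2 4.4
   vertex 0.2 1.0 3.0
   vertex 4.6 1.2 5.8
  endloop
 endfacet
 facet normal 0.126 0.506 -0.853
  outer loop
   vertex 2.8 5.2 2.6
   vertex 3.2 2.4 1.0
   vertex 0.2 1.8 0.2
  endloop
 endfacet
 facet normal 0.686 0.432 -0.585
  outer loop
   vertex 2.8 5.2 2.6
   vertex 3.4 5.6 3.6
   vertex 3.2 2.4 1.0
  endloop
 endfacet
 facet normal -0.688 0.688 -0.229
  outer loop
   vertex 2.8 5.2 2.6
   vertex 0.2 1.8 0.2
   vertex 1.2 4.2 4.4
  endloop
 endfacet
 facet normal -0.540 0.842 -0.013
  outer loop
   vertex 2.8 5.2 2.6
   vertex 1.2 4.2 4.4
   vertex 3.4 5.6 3.6
  endloop
 endfacet
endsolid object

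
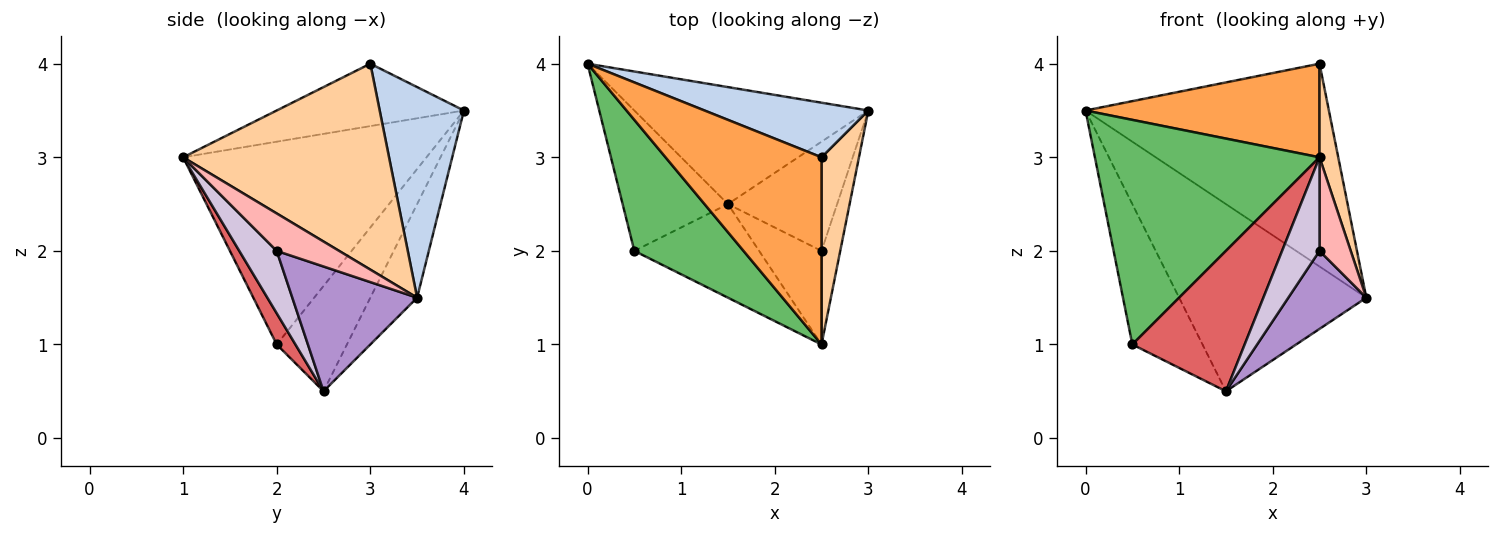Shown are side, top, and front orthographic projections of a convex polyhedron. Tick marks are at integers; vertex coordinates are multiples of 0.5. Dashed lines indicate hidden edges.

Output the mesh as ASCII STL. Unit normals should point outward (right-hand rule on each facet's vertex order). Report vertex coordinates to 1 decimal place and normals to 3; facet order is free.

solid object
 facet normal -0.207 0.830 -0.518
  outer loop
   vertex 1.5 2.5 0.5
   vertex 0.0 4.0 3.5
   vertex 3.0 3.5 1.5
  endloop
 endfacet
 facet normal 0.317 0.916 0.247
  outer loop
   vertex 2.5 3.0 4.0
   vertex 3.0 3.5 1.5
   vertex 0.0 4.0 3.5
  endloop
 endfacet
 facet normal -0.337 -0.421 0.842
  outer loop
   vertex 2.5 3.0 4.0
   vertex 0.0 4.0 3.5
   vertex 2.5 1.0 3.0
  endloop
 endfacet
 facet normal 0.980 -0.089 0.178
  outer loop
   vertex 2.5 3.0 4.0
   vertex 2.5 1.0 3.0
   vertex 3.0 3.5 1.5
  endloop
 endfacet
 facet normal -0.683 -0.631 0.368
  outer loop
   vertex 0.5 2.0 1.0
   vertex 2.5 1.0 3.0
   vertex 0.0 4.0 3.5
  endloop
 endfacet
 facet normal -0.577 0.577 -0.577
  outer loop
   vertex 0.5 2.0 1.0
   vertex 0.0 4.0 3.5
   vertex 1.5 2.5 0.5
  endloop
 endfacet
 facet normal 0.137 -0.824 -0.549
  outer loop
   vertex 0.5 2.0 1.0
   vertex 1.5 2.5 0.5
   vertex 2.5 1.0 3.0
  endloop
 endfacet
 facet normal 0.816 -0.408 -0.408
  outer loop
   vertex 2.5 2.0 2.0
   vertex 3.0 3.5 1.5
   vertex 2.5 1.0 3.0
  endloop
 endfacet
 facet normal 0.681 -0.426 -0.596
  outer loop
   vertex 2.5 2.0 2.0
   vertex 1.5 2.5 0.5
   vertex 3.0 3.5 1.5
  endloop
 endfacet
 facet normal 0.577 -0.577 -0.577
  outer loop
   vertex 2.5 2.0 2.0
   vertex 2.5 1.0 3.0
   vertex 1.5 2.5 0.5
  endloop
 endfacet
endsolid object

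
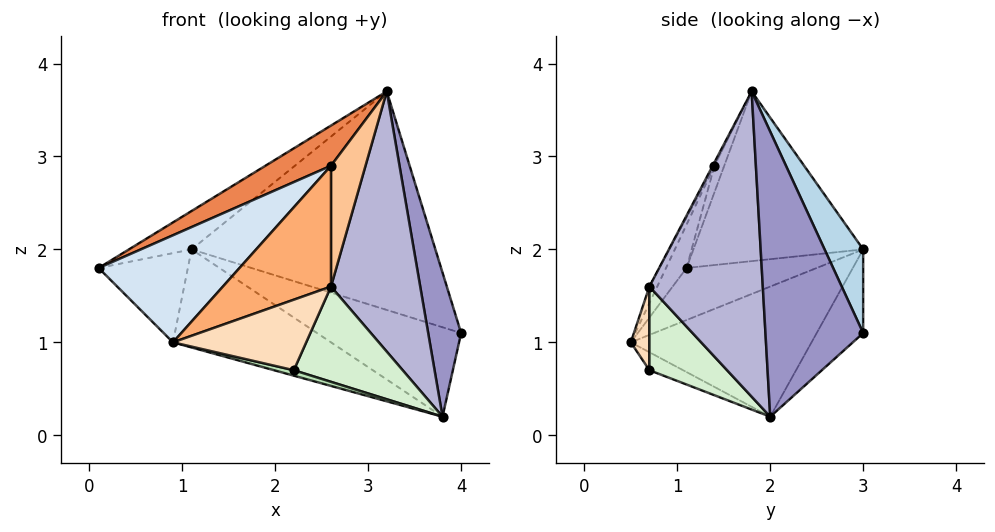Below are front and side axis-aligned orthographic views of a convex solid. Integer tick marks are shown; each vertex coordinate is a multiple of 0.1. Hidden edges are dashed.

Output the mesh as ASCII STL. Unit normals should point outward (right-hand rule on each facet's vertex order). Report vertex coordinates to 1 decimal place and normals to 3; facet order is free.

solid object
 facet normal -0.515 0.353 -0.781
  outer loop
   vertex 1.1 3.0 2.0
   vertex 0.9 0.5 1.0
   vertex 0.1 1.1 1.8
  endloop
 endfacet
 facet normal -0.544 0.201 0.814
  outer loop
   vertex 1.1 3.0 2.0
   vertex 0.1 1.1 1.8
   vertex 3.2 1.8 3.7
  endloop
 endfacet
 facet normal 0.140 0.882 0.450
  outer loop
   vertex 1.1 3.0 2.0
   vertex 3.2 1.8 3.7
   vertex 4.0 3.0 1.1
  endloop
 endfacet
 facet normal -0.124 -0.849 0.513
  outer loop
   vertex 2.6 1.4 2.9
   vertex 0.1 1.1 1.8
   vertex 0.9 0.5 1.0
  endloop
 endfacet
 facet normal -0.126 -0.846 0.518
  outer loop
   vertex 2.6 1.4 2.9
   vertex 3.2 1.8 3.7
   vertex 0.1 1.1 1.8
  endloop
 endfacet
 facet normal -0.064 -0.879 0.473
  outer loop
   vertex 2.6 1.4 2.9
   vertex 0.9 0.5 1.0
   vertex 2.6 0.7 1.6
  endloop
 endfacet
 facet normal -0.045 -0.880 0.474
  outer loop
   vertex 2.6 1.4 2.9
   vertex 2.6 0.7 1.6
   vertex 3.2 1.8 3.7
  endloop
 endfacet
 facet normal 0.138 -0.989 -0.061
  outer loop
   vertex 2.2 0.7 0.7
   vertex 2.6 0.7 1.6
   vertex 0.9 0.5 1.0
  endloop
 endfacet
 facet normal -0.218 0.677 -0.703
  outer loop
   vertex 3.8 2.0 0.2
   vertex 1.1 3.0 2.0
   vertex 4.0 3.0 1.1
  endloop
 endfacet
 facet normal -0.419 0.366 -0.831
  outer loop
   vertex 3.8 2.0 0.2
   vertex 0.9 0.5 1.0
   vertex 1.1 3.0 2.0
  endloop
 endfacet
 facet normal -0.206 -0.121 -0.971
  outer loop
   vertex 3.8 2.0 0.2
   vertex 2.2 0.7 0.7
   vertex 0.9 0.5 1.0
  endloop
 endfacet
 facet normal 0.562 -0.788 -0.250
  outer loop
   vertex 3.8 2.0 0.2
   vertex 2.6 0.7 1.6
   vertex 2.2 0.7 0.7
  endloop
 endfacet
 facet normal 0.938 -0.316 0.143
  outer loop
   vertex 3.8 2.0 0.2
   vertex 4.0 3.0 1.1
   vertex 3.2 1.8 3.7
  endloop
 endfacet
 facet normal 0.782 -0.615 0.099
  outer loop
   vertex 3.8 2.0 0.2
   vertex 3.2 1.8 3.7
   vertex 2.6 0.7 1.6
  endloop
 endfacet
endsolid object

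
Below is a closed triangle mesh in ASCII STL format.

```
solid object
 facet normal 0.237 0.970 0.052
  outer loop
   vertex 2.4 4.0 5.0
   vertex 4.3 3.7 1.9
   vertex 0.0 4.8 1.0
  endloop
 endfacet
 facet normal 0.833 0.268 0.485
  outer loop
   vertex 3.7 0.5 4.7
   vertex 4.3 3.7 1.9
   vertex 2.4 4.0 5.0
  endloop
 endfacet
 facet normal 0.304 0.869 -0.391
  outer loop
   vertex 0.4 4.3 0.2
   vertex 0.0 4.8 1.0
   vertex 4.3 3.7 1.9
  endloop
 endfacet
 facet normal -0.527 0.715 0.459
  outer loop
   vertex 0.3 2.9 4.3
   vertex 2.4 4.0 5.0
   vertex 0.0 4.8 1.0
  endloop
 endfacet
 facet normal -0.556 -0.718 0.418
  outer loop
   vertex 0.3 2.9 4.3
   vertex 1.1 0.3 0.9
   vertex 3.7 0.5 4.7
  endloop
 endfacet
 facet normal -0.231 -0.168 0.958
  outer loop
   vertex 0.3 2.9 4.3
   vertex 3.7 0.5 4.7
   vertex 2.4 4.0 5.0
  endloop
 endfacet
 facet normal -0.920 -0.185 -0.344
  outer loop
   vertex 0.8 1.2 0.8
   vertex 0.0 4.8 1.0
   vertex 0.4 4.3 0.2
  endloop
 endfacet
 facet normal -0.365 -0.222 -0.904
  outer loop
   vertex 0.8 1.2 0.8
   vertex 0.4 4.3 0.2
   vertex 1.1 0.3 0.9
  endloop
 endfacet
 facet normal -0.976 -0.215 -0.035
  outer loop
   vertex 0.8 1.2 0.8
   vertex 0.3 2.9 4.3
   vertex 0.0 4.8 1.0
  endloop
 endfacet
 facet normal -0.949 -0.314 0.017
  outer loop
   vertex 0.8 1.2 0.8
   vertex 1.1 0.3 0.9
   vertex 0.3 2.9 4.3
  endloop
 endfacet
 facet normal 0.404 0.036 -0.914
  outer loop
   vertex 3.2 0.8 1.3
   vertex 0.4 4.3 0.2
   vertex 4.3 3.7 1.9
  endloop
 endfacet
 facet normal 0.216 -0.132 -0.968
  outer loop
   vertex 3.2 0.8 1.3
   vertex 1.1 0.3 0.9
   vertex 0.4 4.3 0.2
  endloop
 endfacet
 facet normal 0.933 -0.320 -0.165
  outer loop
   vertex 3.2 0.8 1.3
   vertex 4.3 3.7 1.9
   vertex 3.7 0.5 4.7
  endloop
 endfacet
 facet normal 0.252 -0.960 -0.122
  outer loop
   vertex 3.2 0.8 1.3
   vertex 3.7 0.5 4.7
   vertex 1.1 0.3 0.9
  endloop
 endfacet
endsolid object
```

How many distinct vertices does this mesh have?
9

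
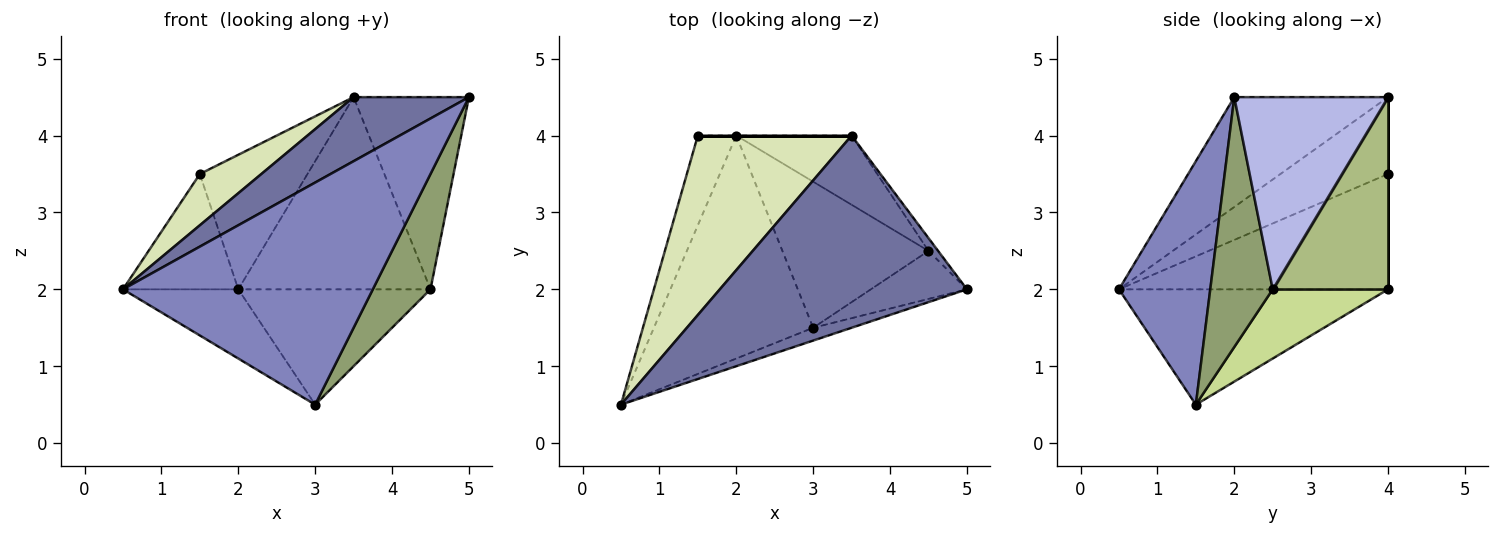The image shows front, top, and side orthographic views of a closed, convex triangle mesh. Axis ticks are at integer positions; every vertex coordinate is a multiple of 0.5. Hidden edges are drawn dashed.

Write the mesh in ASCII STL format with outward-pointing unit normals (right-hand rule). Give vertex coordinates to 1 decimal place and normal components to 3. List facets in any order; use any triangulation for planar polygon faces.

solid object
 facet normal -0.389 -0.291 0.874
  outer loop
   vertex 3.5 4.0 4.5
   vertex 0.5 0.5 2.0
   vertex 5.0 2.0 4.5
  endloop
 endfacet
 facet normal 0.343 -0.938 -0.054
  outer loop
   vertex 3.0 1.5 0.5
   vertex 5.0 2.0 4.5
   vertex 0.5 0.5 2.0
  endloop
 endfacet
 facet normal -0.569 0.244 -0.786
  outer loop
   vertex 2.0 4.0 2.0
   vertex 3.0 1.5 0.5
   vertex 0.5 0.5 2.0
  endloop
 endfacet
 facet normal 0.799 0.600 -0.040
  outer loop
   vertex 4.5 2.5 2.0
   vertex 3.5 4.0 4.5
   vertex 5.0 2.0 4.5
  endloop
 endfacet
 facet normal 0.707 -0.653 -0.272
  outer loop
   vertex 4.5 2.5 2.0
   vertex 5.0 2.0 4.5
   vertex 3.0 1.5 0.5
  endloop
 endfacet
 facet normal 0.492 0.819 -0.295
  outer loop
   vertex 4.5 2.5 2.0
   vertex 2.0 4.0 2.0
   vertex 3.5 4.0 4.5
  endloop
 endfacet
 facet normal 0.348 0.581 -0.736
  outer loop
   vertex 4.5 2.5 2.0
   vertex 3.0 1.5 0.5
   vertex 2.0 4.0 2.0
  endloop
 endfacet
 facet normal -0.433 -0.248 0.867
  outer loop
   vertex 1.5 4.0 3.5
   vertex 0.5 0.5 2.0
   vertex 3.5 4.0 4.5
  endloop
 endfacet
 facet normal -0.879 0.377 -0.293
  outer loop
   vertex 1.5 4.0 3.5
   vertex 2.0 4.0 2.0
   vertex 0.5 0.5 2.0
  endloop
 endfacet
 facet normal 0.000 1.000 0.000
  outer loop
   vertex 1.5 4.0 3.5
   vertex 3.5 4.0 4.5
   vertex 2.0 4.0 2.0
  endloop
 endfacet
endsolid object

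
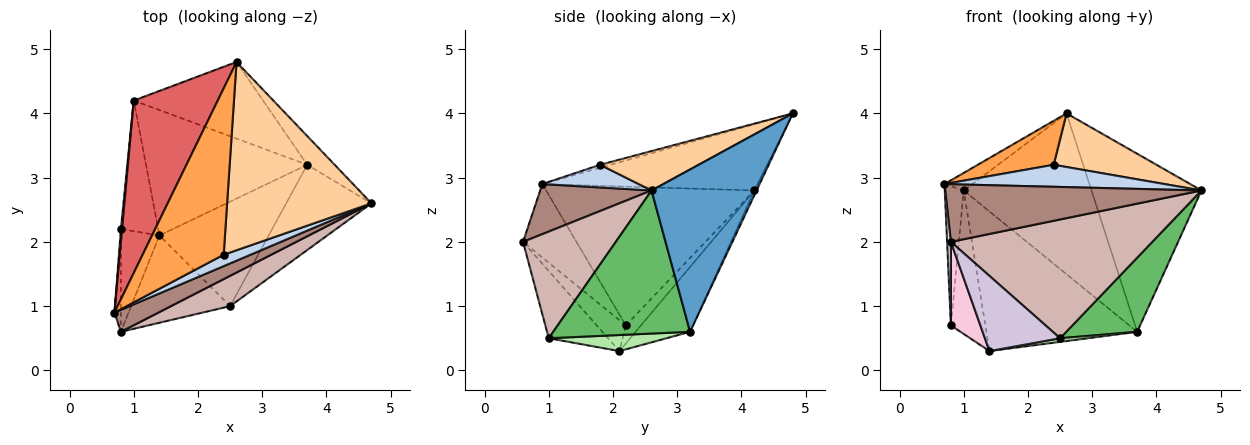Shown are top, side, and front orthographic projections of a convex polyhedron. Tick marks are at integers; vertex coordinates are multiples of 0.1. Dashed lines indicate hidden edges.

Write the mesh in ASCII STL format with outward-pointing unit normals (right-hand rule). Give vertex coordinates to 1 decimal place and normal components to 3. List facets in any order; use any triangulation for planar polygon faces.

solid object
 facet normal 0.686 0.718 -0.116
  outer loop
   vertex 3.7 3.2 0.6
   vertex 2.6 4.8 4.0
   vertex 4.7 2.6 2.8
  endloop
 endfacet
 facet normal 0.362 -0.827 0.429
  outer loop
   vertex 2.4 1.8 3.2
   vertex 0.7 0.9 2.9
   vertex 4.7 2.6 2.8
  endloop
 endfacet
 facet normal -0.035 -0.255 0.966
  outer loop
   vertex 2.4 1.8 3.2
   vertex 2.6 4.8 4.0
   vertex 0.7 0.9 2.9
  endloop
 endfacet
 facet normal 0.254 -0.265 0.930
  outer loop
   vertex 2.4 1.8 3.2
   vertex 4.7 2.6 2.8
   vertex 2.6 4.8 4.0
  endloop
 endfacet
 facet normal 0.785 -0.407 -0.468
  outer loop
   vertex 2.5 1.0 0.5
   vertex 3.7 3.2 0.6
   vertex 4.7 2.6 2.8
  endloop
 endfacet
 facet normal 0.145 -0.034 -0.989
  outer loop
   vertex 2.5 1.0 0.5
   vertex 1.4 2.1 0.3
   vertex 3.7 3.2 0.6
  endloop
 endfacet
 facet normal -0.617 0.080 0.783
  outer loop
   vertex 1.0 4.2 2.8
   vertex 0.7 0.9 2.9
   vertex 2.6 4.8 4.0
  endloop
 endfacet
 facet normal -0.016 0.903 -0.430
  outer loop
   vertex 1.0 4.2 2.8
   vertex 2.6 4.8 4.0
   vertex 3.7 3.2 0.6
  endloop
 endfacet
 facet normal -0.260 0.719 -0.645
  outer loop
   vertex 1.0 4.2 2.8
   vertex 3.7 3.2 0.6
   vertex 1.4 2.1 0.3
  endloop
 endfacet
 facet normal -0.458 -0.580 -0.674
  outer loop
   vertex 0.8 0.6 2.0
   vertex 1.4 2.1 0.3
   vertex 2.5 1.0 0.5
  endloop
 endfacet
 facet normal 0.376 -0.866 0.330
  outer loop
   vertex 0.8 0.6 2.0
   vertex 4.7 2.6 2.8
   vertex 0.7 0.9 2.9
  endloop
 endfacet
 facet normal 0.407 -0.885 0.226
  outer loop
   vertex 0.8 0.6 2.0
   vertex 2.5 1.0 0.5
   vertex 4.7 2.6 2.8
  endloop
 endfacet
 facet normal -0.310 0.703 -0.640
  outer loop
   vertex 0.8 2.2 0.7
   vertex 1.0 4.2 2.8
   vertex 1.4 2.1 0.3
  endloop
 endfacet
 facet normal -0.528 -0.535 -0.659
  outer loop
   vertex 0.8 2.2 0.7
   vertex 1.4 2.1 0.3
   vertex 0.8 0.6 2.0
  endloop
 endfacet
 facet normal -0.996 0.091 0.008
  outer loop
   vertex 0.8 2.2 0.7
   vertex 0.7 0.9 2.9
   vertex 1.0 4.2 2.8
  endloop
 endfacet
 facet normal -0.994 -0.071 -0.087
  outer loop
   vertex 0.8 2.2 0.7
   vertex 0.8 0.6 2.0
   vertex 0.7 0.9 2.9
  endloop
 endfacet
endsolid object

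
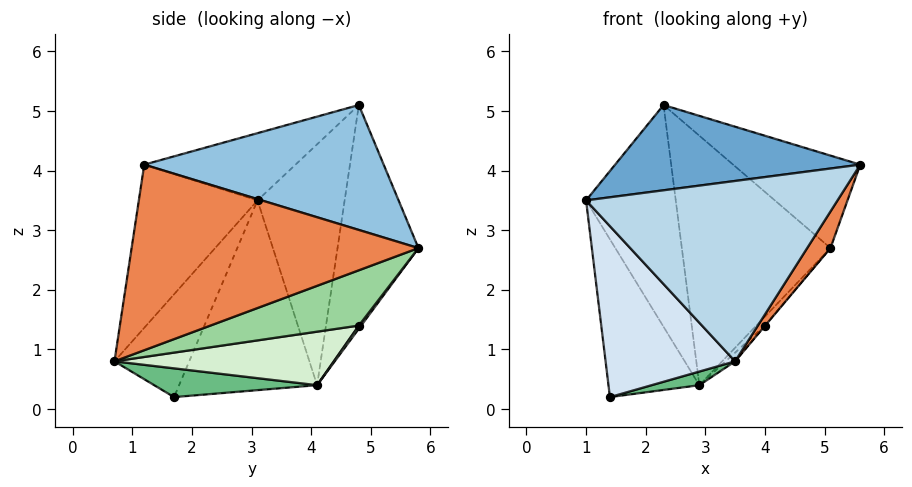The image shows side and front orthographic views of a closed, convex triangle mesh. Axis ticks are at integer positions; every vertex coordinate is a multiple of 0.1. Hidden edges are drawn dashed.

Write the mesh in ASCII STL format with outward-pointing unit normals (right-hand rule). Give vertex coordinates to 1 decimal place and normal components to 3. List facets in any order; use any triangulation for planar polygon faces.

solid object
 facet normal -0.315 -0.511 0.799
  outer loop
   vertex 2.3 4.8 5.1
   vertex 1.0 3.1 3.5
   vertex 5.6 1.2 4.1
  endloop
 endfacet
 facet normal 0.558 0.297 0.775
  outer loop
   vertex 2.3 4.8 5.1
   vertex 5.6 1.2 4.1
   vertex 5.1 5.8 2.7
  endloop
 endfacet
 facet normal -0.395 -0.837 0.378
  outer loop
   vertex 3.5 0.7 0.8
   vertex 5.6 1.2 4.1
   vertex 1.0 3.1 3.5
  endloop
 endfacet
 facet normal -0.478 -0.828 0.293
  outer loop
   vertex 3.5 0.7 0.8
   vertex 1.0 3.1 3.5
   vertex 1.4 1.7 0.2
  endloop
 endfacet
 facet normal 0.846 -0.069 -0.528
  outer loop
   vertex 3.5 0.7 0.8
   vertex 5.1 5.8 2.7
   vertex 5.6 1.2 4.1
  endloop
 endfacet
 facet normal -0.792 0.521 -0.317
  outer loop
   vertex 2.9 4.1 0.4
   vertex 1.4 1.7 0.2
   vertex 1.0 3.1 3.5
  endloop
 endfacet
 facet normal -0.684 0.704 -0.192
  outer loop
   vertex 2.9 4.1 0.4
   vertex 1.0 3.1 3.5
   vertex 2.3 4.8 5.1
  endloop
 endfacet
 facet normal -0.470 0.863 -0.188
  outer loop
   vertex 2.9 4.1 0.4
   vertex 2.3 4.8 5.1
   vertex 5.1 5.8 2.7
  endloop
 endfacet
 facet normal 0.243 -0.071 -0.968
  outer loop
   vertex 2.9 4.1 0.4
   vertex 3.5 0.7 0.8
   vertex 1.4 1.7 0.2
  endloop
 endfacet
 facet normal 0.763 0.002 -0.647
  outer loop
   vertex 4.0 4.8 1.4
   vertex 5.1 5.8 2.7
   vertex 3.5 0.7 0.8
  endloop
 endfacet
 facet normal 0.189 0.694 -0.694
  outer loop
   vertex 4.0 4.8 1.4
   vertex 2.9 4.1 0.4
   vertex 5.1 5.8 2.7
  endloop
 endfacet
 facet normal 0.662 0.029 -0.749
  outer loop
   vertex 4.0 4.8 1.4
   vertex 3.5 0.7 0.8
   vertex 2.9 4.1 0.4
  endloop
 endfacet
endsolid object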